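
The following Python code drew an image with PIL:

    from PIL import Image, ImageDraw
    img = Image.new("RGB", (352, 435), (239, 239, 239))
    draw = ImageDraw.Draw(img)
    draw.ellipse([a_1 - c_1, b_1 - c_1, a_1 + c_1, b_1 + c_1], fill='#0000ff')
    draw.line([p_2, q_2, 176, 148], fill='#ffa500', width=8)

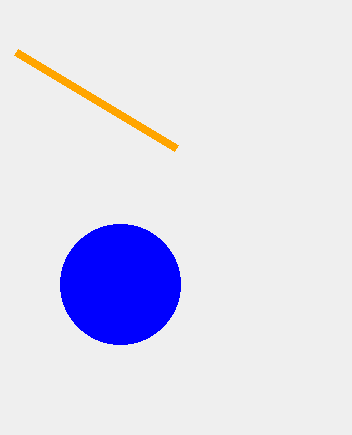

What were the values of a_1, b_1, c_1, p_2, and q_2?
a_1 = 120; b_1 = 284; c_1 = 60; p_2 = 16; q_2 = 52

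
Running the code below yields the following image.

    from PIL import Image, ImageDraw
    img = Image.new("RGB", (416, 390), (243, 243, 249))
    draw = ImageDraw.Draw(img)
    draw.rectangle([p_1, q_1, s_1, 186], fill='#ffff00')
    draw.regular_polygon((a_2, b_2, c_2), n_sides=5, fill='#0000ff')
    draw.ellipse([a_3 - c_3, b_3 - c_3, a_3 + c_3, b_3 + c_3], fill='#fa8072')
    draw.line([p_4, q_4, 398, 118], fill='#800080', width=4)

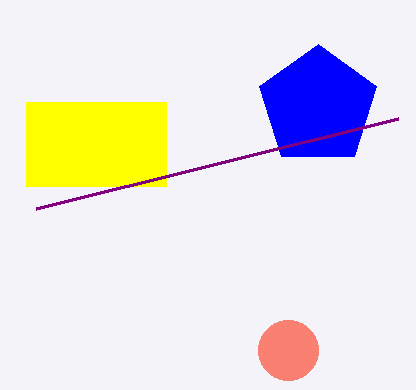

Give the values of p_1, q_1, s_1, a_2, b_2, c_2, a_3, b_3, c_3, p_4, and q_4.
p_1 = 26; q_1 = 102; s_1 = 166; a_2 = 318; b_2 = 106; c_2 = 62; a_3 = 288; b_3 = 350; c_3 = 30; p_4 = 36; q_4 = 208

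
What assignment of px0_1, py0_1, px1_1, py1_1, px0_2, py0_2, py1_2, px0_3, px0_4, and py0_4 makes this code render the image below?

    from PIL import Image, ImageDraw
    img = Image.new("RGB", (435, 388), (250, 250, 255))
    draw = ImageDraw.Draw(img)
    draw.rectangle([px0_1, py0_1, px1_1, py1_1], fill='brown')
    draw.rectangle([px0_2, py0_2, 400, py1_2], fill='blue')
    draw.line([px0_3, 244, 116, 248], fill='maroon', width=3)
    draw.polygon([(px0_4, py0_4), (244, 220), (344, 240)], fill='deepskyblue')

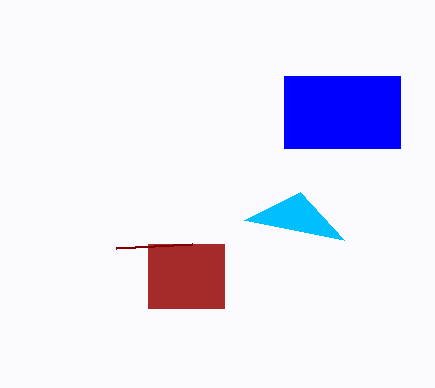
px0_1 = 148
py0_1 = 244
px1_1 = 224
py1_1 = 308
px0_2 = 284
py0_2 = 76
py1_2 = 148
px0_3 = 192
px0_4 = 300
py0_4 = 192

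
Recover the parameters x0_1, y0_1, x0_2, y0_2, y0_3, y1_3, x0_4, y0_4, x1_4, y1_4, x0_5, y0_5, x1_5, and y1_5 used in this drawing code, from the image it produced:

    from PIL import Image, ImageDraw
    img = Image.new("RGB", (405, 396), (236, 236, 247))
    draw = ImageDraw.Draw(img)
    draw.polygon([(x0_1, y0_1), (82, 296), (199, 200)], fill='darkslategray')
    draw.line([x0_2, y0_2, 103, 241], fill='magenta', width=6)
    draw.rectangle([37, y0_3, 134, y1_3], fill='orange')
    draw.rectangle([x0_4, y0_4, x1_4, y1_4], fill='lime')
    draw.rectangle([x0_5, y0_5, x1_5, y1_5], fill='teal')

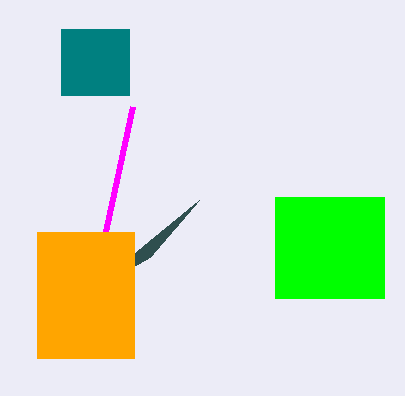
x0_1 = 150; y0_1 = 257; x0_2 = 132; y0_2 = 107; y0_3 = 232; y1_3 = 358; x0_4 = 275; y0_4 = 197; x1_4 = 384; y1_4 = 298; x0_5 = 61; y0_5 = 29; x1_5 = 129; y1_5 = 95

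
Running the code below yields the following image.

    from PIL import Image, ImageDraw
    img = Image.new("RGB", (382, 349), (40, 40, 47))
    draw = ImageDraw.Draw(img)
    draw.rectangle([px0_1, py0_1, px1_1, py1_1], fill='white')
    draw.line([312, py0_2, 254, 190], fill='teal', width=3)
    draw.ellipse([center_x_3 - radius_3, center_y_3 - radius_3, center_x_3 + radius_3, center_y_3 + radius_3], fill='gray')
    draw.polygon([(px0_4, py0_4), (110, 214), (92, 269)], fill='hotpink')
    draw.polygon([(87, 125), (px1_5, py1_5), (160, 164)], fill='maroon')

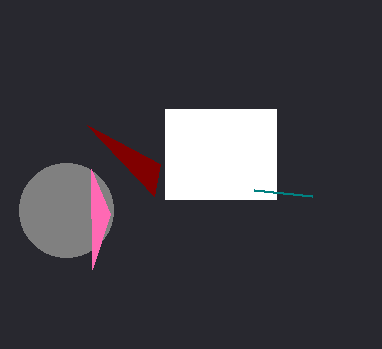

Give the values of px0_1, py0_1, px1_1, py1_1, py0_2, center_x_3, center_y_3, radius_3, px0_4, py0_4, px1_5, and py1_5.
px0_1 = 165, py0_1 = 109, px1_1 = 276, py1_1 = 199, py0_2 = 196, center_x_3 = 66, center_y_3 = 210, radius_3 = 47, px0_4 = 91, py0_4 = 169, px1_5 = 154, py1_5 = 196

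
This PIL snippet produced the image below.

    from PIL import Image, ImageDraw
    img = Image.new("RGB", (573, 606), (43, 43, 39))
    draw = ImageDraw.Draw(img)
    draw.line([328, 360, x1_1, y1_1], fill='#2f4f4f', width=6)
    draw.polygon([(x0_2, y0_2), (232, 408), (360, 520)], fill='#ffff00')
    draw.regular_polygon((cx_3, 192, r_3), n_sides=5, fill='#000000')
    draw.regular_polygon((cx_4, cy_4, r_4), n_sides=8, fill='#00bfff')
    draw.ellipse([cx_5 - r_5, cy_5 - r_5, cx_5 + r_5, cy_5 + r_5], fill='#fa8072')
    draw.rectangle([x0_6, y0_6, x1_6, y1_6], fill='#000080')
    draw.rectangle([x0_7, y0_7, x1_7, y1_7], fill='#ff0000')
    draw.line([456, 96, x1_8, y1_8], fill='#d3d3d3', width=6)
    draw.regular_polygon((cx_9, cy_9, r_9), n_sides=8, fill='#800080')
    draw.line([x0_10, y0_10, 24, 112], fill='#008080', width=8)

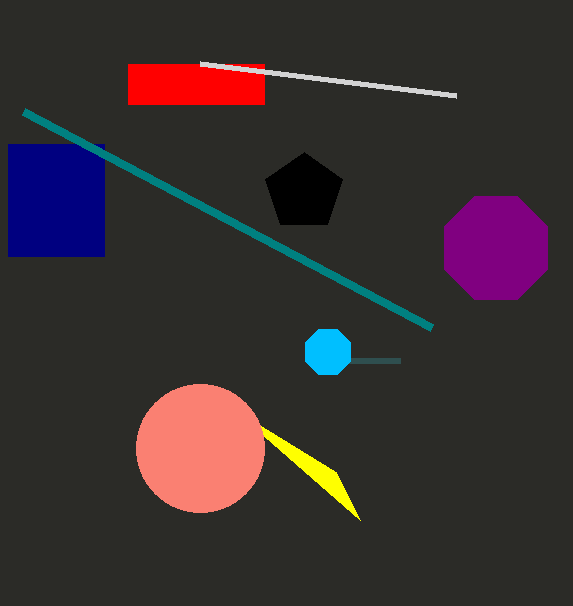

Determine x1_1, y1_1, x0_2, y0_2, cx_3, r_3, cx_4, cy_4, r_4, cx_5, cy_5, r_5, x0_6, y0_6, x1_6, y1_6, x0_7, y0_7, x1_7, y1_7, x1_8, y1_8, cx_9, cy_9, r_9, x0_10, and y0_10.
x1_1 = 400
y1_1 = 360
x0_2 = 336
y0_2 = 472
cx_3 = 304
r_3 = 40
cx_4 = 328
cy_4 = 352
r_4 = 24
cx_5 = 200
cy_5 = 448
r_5 = 64
x0_6 = 8
y0_6 = 144
x1_6 = 104
y1_6 = 256
x0_7 = 128
y0_7 = 64
x1_7 = 264
y1_7 = 104
x1_8 = 200
y1_8 = 64
cx_9 = 496
cy_9 = 248
r_9 = 56
x0_10 = 432
y0_10 = 328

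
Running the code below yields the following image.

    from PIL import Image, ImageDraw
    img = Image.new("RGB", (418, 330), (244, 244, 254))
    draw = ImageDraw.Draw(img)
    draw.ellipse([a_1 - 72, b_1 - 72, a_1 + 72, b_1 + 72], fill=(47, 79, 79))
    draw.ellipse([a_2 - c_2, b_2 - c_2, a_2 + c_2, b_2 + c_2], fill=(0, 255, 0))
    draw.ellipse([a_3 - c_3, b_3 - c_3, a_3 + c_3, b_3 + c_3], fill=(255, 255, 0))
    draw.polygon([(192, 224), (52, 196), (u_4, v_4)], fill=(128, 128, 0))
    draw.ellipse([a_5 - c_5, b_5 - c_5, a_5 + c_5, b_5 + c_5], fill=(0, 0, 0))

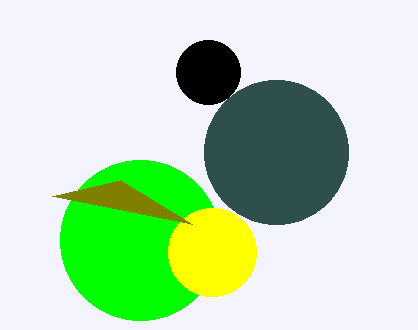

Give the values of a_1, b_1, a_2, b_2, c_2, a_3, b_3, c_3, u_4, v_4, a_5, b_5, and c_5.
a_1 = 276
b_1 = 152
a_2 = 140
b_2 = 240
c_2 = 80
a_3 = 212
b_3 = 252
c_3 = 44
u_4 = 120
v_4 = 180
a_5 = 208
b_5 = 72
c_5 = 32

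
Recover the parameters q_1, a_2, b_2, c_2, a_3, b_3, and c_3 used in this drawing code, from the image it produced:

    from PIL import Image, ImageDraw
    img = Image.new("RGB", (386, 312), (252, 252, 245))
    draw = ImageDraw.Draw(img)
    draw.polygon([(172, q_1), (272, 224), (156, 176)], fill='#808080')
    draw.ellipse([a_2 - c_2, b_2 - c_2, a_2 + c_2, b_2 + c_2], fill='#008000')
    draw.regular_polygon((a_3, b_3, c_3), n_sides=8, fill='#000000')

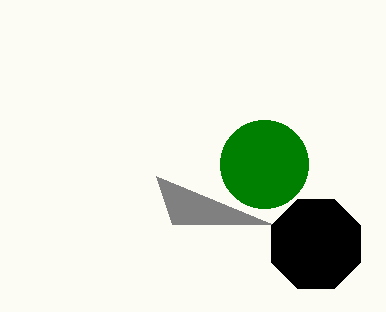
q_1 = 224; a_2 = 264; b_2 = 164; c_2 = 44; a_3 = 316; b_3 = 244; c_3 = 48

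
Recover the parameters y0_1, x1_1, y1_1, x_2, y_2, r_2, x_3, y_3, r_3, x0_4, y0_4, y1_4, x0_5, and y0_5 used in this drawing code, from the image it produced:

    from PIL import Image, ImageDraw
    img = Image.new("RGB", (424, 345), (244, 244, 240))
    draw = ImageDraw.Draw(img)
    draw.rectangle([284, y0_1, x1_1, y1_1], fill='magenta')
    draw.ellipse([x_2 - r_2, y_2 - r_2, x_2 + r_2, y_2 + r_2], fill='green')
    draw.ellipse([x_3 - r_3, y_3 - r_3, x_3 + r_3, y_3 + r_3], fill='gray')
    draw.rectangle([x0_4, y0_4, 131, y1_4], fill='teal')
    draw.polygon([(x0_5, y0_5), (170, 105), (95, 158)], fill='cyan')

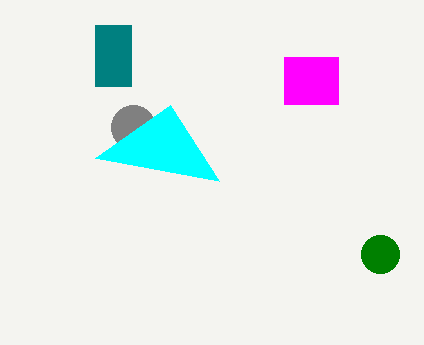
y0_1 = 57
x1_1 = 338
y1_1 = 104
x_2 = 380
y_2 = 254
r_2 = 19
x_3 = 133
y_3 = 127
r_3 = 22
x0_4 = 95
y0_4 = 25
y1_4 = 86
x0_5 = 219
y0_5 = 181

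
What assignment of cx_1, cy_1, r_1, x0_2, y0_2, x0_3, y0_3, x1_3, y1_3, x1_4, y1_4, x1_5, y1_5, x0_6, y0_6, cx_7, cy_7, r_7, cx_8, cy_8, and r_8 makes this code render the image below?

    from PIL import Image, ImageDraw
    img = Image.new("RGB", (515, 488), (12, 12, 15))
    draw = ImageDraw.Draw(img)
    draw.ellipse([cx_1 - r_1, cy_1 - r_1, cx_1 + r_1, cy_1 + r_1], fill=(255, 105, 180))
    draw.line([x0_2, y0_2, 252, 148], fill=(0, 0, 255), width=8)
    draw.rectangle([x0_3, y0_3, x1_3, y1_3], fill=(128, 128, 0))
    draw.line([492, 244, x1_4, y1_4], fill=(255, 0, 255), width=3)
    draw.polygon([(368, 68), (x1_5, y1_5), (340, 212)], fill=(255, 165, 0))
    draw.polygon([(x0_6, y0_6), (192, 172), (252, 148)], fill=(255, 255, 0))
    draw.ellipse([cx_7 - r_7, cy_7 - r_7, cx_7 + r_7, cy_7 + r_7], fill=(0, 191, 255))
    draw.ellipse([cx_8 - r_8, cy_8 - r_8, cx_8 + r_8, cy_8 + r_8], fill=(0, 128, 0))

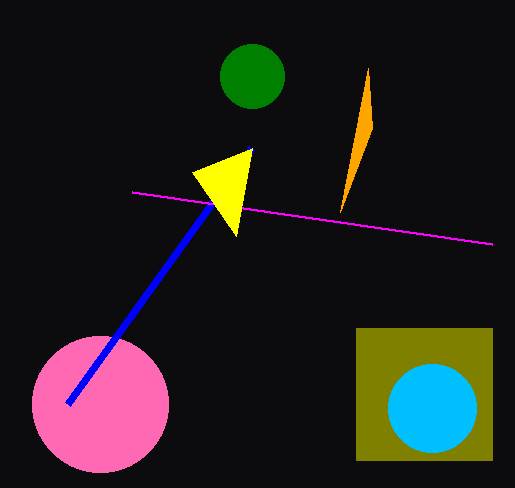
cx_1 = 100; cy_1 = 404; r_1 = 68; x0_2 = 68; y0_2 = 404; x0_3 = 356; y0_3 = 328; x1_3 = 492; y1_3 = 460; x1_4 = 132; y1_4 = 192; x1_5 = 372; y1_5 = 128; x0_6 = 236; y0_6 = 236; cx_7 = 432; cy_7 = 408; r_7 = 44; cx_8 = 252; cy_8 = 76; r_8 = 32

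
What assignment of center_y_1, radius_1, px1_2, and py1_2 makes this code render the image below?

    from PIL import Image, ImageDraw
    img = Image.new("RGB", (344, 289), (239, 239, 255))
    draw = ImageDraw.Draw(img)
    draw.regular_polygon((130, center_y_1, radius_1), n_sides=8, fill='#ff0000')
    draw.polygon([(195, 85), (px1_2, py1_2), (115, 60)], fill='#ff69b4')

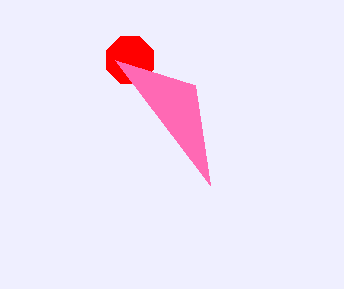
center_y_1 = 60, radius_1 = 25, px1_2 = 210, py1_2 = 185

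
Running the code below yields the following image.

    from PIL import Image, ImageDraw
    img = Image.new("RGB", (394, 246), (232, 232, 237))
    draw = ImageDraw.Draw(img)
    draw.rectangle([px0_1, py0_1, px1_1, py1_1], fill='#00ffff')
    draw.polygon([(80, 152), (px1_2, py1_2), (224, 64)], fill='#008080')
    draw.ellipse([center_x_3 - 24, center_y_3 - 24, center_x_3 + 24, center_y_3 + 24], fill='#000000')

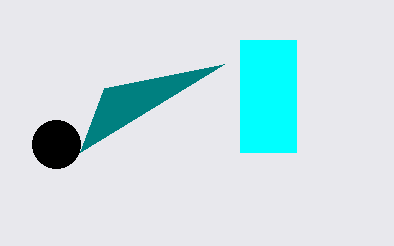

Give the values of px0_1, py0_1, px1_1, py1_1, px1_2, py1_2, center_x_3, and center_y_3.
px0_1 = 240
py0_1 = 40
px1_1 = 296
py1_1 = 152
px1_2 = 104
py1_2 = 88
center_x_3 = 56
center_y_3 = 144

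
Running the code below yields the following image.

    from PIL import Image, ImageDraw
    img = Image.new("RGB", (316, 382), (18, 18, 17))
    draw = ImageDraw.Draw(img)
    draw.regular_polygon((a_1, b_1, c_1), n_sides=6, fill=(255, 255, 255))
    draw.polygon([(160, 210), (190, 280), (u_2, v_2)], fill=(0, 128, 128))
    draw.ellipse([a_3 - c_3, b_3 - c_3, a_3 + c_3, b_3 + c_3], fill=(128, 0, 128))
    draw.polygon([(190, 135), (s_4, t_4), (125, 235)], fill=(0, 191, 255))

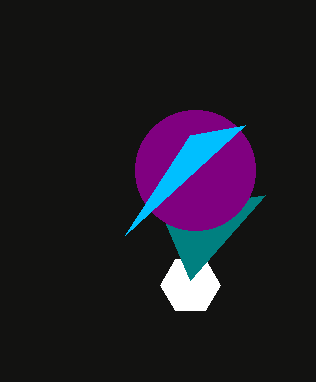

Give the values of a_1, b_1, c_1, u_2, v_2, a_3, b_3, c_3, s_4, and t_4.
a_1 = 190
b_1 = 285
c_1 = 30
u_2 = 265
v_2 = 195
a_3 = 195
b_3 = 170
c_3 = 60
s_4 = 245
t_4 = 125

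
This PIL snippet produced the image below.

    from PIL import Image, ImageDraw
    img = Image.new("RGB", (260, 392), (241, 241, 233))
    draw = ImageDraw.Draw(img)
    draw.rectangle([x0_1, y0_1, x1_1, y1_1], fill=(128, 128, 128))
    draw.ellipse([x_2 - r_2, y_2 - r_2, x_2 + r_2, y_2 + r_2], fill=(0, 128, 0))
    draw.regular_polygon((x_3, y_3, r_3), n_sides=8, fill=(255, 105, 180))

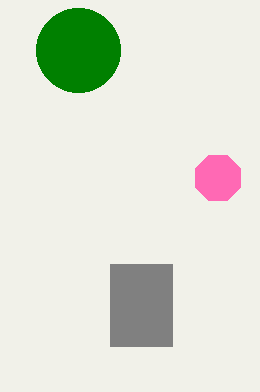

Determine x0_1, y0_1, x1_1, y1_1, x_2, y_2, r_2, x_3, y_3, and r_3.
x0_1 = 110, y0_1 = 264, x1_1 = 172, y1_1 = 346, x_2 = 78, y_2 = 50, r_2 = 42, x_3 = 218, y_3 = 178, r_3 = 24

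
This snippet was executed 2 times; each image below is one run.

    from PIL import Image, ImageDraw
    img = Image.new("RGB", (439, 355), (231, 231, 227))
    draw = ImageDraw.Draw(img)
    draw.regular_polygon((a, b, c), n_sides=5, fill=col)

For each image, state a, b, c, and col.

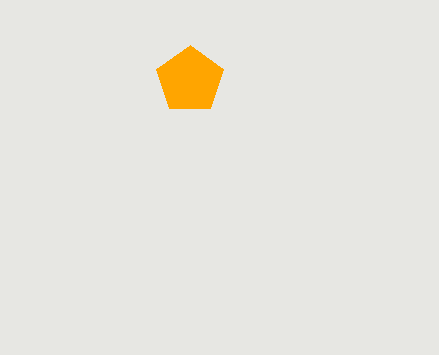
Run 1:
a = 190; b = 80; c = 35; col = 'orange'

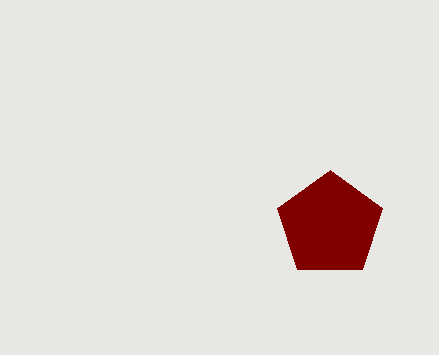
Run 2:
a = 330
b = 225
c = 55
col = 'maroon'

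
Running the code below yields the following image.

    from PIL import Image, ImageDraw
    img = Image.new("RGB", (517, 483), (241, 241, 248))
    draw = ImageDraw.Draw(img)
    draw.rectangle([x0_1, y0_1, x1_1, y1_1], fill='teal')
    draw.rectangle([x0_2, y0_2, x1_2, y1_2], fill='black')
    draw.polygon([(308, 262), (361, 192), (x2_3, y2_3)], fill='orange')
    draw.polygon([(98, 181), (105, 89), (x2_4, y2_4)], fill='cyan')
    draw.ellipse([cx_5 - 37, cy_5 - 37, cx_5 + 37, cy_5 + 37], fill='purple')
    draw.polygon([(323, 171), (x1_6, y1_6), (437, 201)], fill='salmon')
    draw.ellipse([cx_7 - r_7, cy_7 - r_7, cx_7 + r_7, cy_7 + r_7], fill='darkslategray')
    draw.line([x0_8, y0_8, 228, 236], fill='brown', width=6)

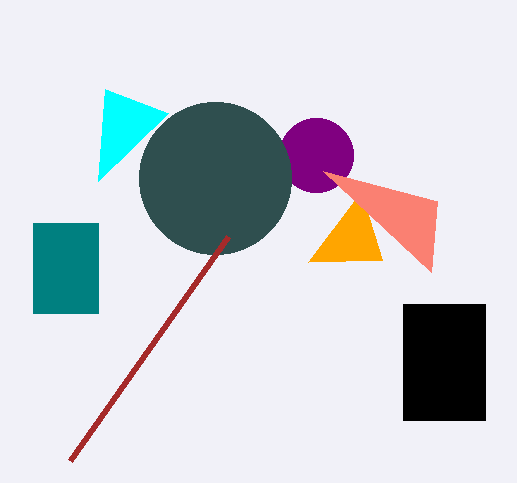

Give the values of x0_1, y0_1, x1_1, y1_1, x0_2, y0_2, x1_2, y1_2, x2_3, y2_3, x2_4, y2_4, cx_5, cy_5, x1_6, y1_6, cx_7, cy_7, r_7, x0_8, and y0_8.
x0_1 = 33, y0_1 = 223, x1_1 = 98, y1_1 = 313, x0_2 = 403, y0_2 = 304, x1_2 = 485, y1_2 = 420, x2_3 = 382, y2_3 = 260, x2_4 = 168, y2_4 = 113, cx_5 = 316, cy_5 = 155, x1_6 = 431, y1_6 = 272, cx_7 = 215, cy_7 = 178, r_7 = 76, x0_8 = 70, y0_8 = 460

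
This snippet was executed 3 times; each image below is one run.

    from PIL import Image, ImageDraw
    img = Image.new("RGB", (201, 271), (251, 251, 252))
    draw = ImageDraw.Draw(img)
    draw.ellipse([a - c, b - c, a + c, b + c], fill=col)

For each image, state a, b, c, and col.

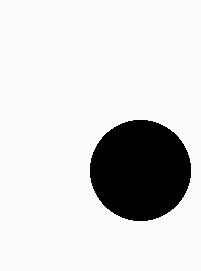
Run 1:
a = 140, b = 170, c = 50, col = 'black'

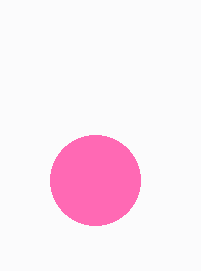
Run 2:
a = 95, b = 180, c = 45, col = 'hotpink'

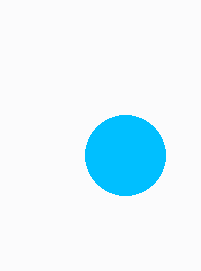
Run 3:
a = 125; b = 155; c = 40; col = 'deepskyblue'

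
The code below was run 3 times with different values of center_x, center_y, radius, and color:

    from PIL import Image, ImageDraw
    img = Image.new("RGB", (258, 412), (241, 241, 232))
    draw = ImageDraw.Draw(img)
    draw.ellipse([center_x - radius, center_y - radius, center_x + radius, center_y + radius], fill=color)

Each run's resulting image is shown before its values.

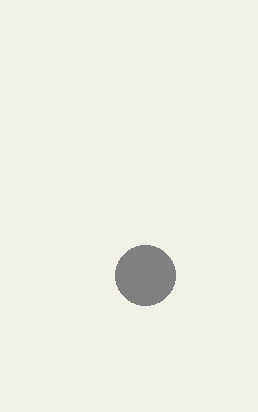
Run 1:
center_x = 145, center_y = 275, radius = 30, color = 'gray'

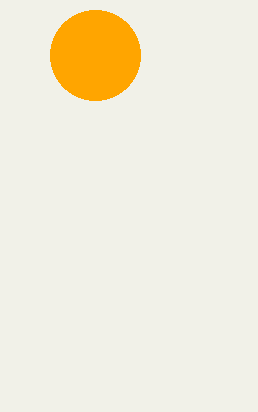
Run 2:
center_x = 95, center_y = 55, radius = 45, color = 'orange'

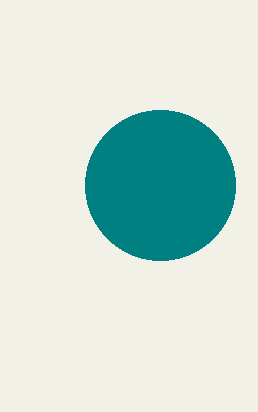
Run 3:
center_x = 160, center_y = 185, radius = 75, color = 'teal'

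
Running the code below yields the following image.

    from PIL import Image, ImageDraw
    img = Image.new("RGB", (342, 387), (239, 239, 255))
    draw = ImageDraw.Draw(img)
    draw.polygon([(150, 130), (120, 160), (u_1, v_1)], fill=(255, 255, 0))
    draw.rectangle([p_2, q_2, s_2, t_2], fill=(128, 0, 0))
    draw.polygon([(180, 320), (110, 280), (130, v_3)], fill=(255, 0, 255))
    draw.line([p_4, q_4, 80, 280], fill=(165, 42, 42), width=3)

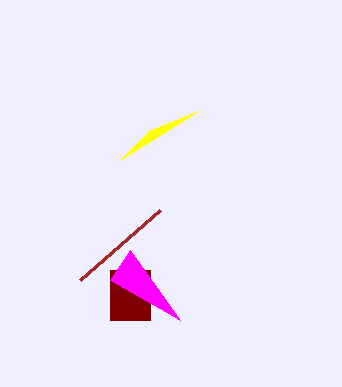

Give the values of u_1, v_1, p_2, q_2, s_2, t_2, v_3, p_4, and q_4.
u_1 = 200; v_1 = 110; p_2 = 110; q_2 = 270; s_2 = 150; t_2 = 320; v_3 = 250; p_4 = 160; q_4 = 210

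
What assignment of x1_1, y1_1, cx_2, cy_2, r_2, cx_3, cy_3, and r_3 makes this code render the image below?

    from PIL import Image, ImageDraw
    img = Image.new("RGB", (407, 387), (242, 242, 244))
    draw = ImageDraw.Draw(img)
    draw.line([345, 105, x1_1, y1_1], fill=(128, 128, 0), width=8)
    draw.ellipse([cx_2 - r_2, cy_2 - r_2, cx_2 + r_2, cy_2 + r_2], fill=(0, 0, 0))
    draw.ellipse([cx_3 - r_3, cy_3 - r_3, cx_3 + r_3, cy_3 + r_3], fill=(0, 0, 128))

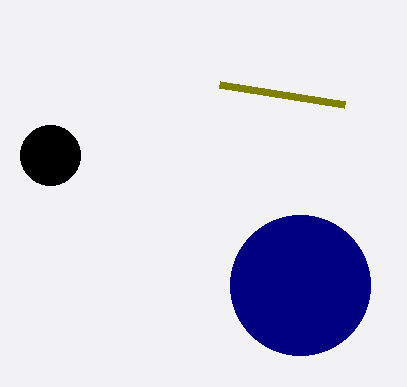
x1_1 = 220; y1_1 = 85; cx_2 = 50; cy_2 = 155; r_2 = 30; cx_3 = 300; cy_3 = 285; r_3 = 70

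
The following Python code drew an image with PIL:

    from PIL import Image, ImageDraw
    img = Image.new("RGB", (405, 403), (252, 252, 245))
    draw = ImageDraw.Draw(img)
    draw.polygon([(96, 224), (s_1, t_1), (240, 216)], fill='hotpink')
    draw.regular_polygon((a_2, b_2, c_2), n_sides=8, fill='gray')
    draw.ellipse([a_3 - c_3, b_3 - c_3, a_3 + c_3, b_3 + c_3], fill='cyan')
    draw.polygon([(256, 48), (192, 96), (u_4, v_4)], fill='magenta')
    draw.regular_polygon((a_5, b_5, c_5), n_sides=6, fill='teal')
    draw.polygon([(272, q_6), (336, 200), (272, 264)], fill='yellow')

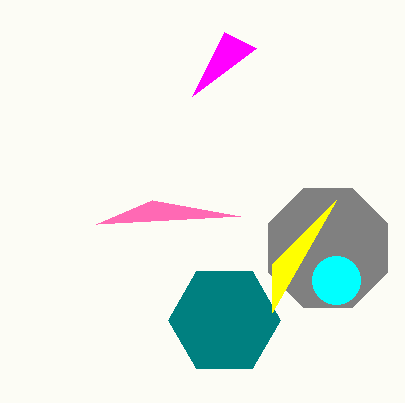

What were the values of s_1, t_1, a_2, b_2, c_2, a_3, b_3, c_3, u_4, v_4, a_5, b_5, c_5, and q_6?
s_1 = 152; t_1 = 200; a_2 = 328; b_2 = 248; c_2 = 64; a_3 = 336; b_3 = 280; c_3 = 24; u_4 = 224; v_4 = 32; a_5 = 224; b_5 = 320; c_5 = 56; q_6 = 312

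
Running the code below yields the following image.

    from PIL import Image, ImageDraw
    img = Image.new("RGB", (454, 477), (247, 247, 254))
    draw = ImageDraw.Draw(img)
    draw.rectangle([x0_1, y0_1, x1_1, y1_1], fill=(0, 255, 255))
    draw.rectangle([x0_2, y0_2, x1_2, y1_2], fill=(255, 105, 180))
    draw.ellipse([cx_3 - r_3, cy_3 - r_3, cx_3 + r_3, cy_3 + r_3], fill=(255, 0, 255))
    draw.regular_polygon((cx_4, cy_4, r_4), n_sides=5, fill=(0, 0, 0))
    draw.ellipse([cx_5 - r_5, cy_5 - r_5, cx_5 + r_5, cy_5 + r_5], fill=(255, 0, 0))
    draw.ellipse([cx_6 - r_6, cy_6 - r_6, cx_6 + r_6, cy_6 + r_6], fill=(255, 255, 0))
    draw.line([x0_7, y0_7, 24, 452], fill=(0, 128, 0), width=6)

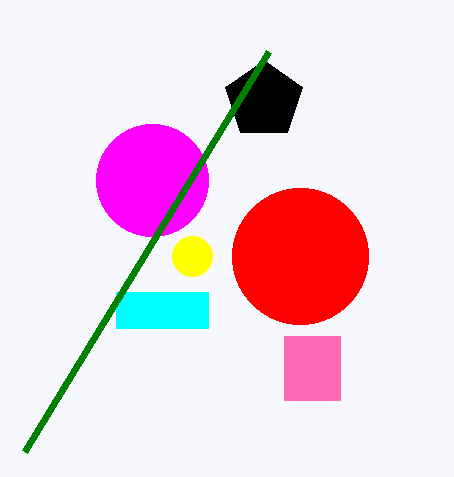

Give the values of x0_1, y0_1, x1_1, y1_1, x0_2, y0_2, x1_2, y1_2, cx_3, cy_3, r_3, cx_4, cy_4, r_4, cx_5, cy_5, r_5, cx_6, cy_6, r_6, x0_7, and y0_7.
x0_1 = 116, y0_1 = 292, x1_1 = 208, y1_1 = 328, x0_2 = 284, y0_2 = 336, x1_2 = 340, y1_2 = 400, cx_3 = 152, cy_3 = 180, r_3 = 56, cx_4 = 264, cy_4 = 100, r_4 = 40, cx_5 = 300, cy_5 = 256, r_5 = 68, cx_6 = 192, cy_6 = 256, r_6 = 20, x0_7 = 268, y0_7 = 52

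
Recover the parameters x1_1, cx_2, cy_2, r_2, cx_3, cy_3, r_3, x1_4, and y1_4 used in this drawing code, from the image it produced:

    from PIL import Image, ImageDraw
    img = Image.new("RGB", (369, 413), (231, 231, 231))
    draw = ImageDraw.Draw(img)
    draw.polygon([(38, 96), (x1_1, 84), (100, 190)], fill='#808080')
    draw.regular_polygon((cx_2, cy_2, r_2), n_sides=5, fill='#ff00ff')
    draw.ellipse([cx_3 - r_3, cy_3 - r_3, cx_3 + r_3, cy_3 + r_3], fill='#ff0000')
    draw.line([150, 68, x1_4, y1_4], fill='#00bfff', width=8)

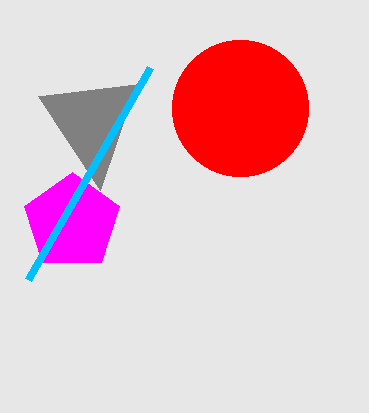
x1_1 = 136; cx_2 = 72; cy_2 = 222; r_2 = 50; cx_3 = 240; cy_3 = 108; r_3 = 68; x1_4 = 28; y1_4 = 280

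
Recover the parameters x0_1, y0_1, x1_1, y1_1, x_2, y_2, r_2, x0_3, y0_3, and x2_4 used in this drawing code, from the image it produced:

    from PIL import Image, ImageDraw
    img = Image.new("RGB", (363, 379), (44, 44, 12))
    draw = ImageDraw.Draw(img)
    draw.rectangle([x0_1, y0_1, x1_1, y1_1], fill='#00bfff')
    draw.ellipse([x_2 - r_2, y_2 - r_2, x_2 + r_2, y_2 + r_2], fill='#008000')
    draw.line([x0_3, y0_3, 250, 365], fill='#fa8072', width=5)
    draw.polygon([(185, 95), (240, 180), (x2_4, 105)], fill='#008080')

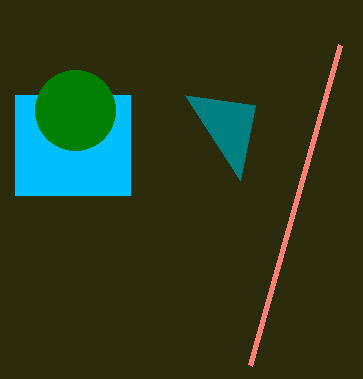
x0_1 = 15; y0_1 = 95; x1_1 = 130; y1_1 = 195; x_2 = 75; y_2 = 110; r_2 = 40; x0_3 = 340; y0_3 = 45; x2_4 = 255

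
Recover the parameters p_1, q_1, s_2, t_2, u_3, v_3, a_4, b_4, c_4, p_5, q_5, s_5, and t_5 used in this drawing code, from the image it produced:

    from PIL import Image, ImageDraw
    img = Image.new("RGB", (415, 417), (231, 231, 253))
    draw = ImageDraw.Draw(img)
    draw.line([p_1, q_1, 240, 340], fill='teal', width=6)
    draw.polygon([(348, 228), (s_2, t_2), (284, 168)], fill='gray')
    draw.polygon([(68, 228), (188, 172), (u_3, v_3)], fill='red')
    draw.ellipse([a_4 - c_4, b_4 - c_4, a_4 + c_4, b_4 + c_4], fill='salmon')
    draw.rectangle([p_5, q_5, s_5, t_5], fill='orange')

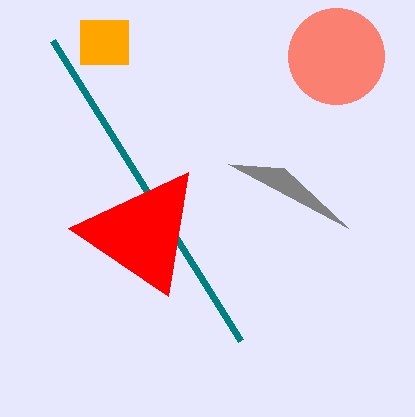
p_1 = 52, q_1 = 40, s_2 = 228, t_2 = 164, u_3 = 168, v_3 = 296, a_4 = 336, b_4 = 56, c_4 = 48, p_5 = 80, q_5 = 20, s_5 = 128, t_5 = 64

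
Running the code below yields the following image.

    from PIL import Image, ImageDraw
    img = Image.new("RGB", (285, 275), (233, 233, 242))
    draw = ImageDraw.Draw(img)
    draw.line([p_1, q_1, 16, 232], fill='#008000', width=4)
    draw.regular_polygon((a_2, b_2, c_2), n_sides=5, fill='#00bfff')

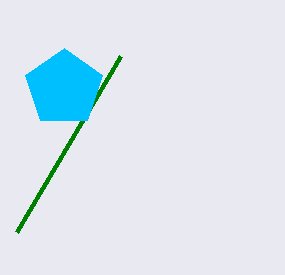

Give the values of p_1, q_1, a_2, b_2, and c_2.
p_1 = 120, q_1 = 56, a_2 = 64, b_2 = 88, c_2 = 40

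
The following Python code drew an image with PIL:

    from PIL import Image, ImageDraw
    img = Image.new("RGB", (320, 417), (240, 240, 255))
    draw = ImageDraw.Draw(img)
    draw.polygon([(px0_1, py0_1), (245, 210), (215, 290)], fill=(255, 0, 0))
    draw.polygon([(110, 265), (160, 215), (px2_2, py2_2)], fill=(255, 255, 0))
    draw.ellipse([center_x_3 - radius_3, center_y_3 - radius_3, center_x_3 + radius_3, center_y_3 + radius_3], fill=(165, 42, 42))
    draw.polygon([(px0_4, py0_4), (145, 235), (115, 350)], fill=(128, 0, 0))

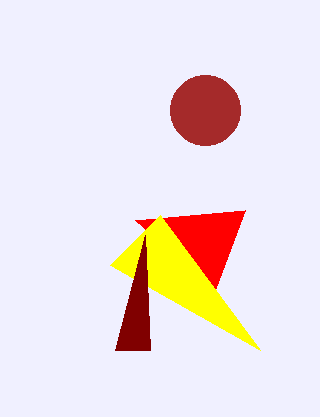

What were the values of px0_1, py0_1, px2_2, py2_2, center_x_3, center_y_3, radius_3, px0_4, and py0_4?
px0_1 = 135
py0_1 = 220
px2_2 = 260
py2_2 = 350
center_x_3 = 205
center_y_3 = 110
radius_3 = 35
px0_4 = 150
py0_4 = 350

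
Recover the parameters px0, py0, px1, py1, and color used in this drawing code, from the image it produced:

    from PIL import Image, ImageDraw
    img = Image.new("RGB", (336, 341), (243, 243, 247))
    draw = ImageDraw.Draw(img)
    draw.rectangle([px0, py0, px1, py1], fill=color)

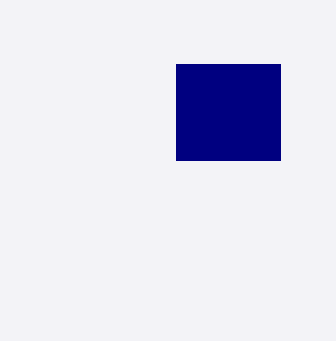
px0 = 176
py0 = 64
px1 = 280
py1 = 160
color = 'navy'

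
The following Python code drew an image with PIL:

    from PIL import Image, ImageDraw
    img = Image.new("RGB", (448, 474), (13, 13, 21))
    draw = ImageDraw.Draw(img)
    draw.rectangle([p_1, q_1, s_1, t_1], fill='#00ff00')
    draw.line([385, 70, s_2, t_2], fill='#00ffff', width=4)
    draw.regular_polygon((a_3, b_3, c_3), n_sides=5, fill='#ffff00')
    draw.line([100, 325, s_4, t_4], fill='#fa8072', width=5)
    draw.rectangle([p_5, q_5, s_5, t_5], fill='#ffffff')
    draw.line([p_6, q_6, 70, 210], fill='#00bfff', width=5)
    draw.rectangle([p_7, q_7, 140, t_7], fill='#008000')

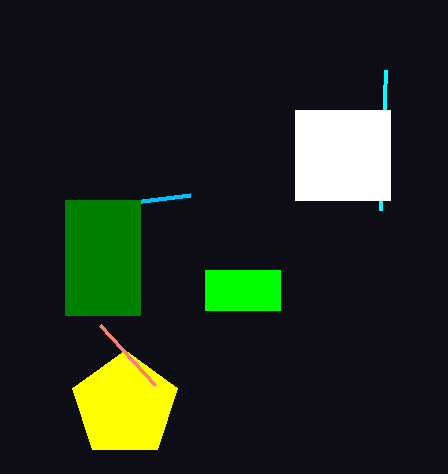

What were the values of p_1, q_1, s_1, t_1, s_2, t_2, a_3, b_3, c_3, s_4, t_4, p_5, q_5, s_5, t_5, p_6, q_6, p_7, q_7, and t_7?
p_1 = 205
q_1 = 270
s_1 = 280
t_1 = 310
s_2 = 380
t_2 = 210
a_3 = 125
b_3 = 405
c_3 = 55
s_4 = 155
t_4 = 385
p_5 = 295
q_5 = 110
s_5 = 390
t_5 = 200
p_6 = 190
q_6 = 195
p_7 = 65
q_7 = 200
t_7 = 315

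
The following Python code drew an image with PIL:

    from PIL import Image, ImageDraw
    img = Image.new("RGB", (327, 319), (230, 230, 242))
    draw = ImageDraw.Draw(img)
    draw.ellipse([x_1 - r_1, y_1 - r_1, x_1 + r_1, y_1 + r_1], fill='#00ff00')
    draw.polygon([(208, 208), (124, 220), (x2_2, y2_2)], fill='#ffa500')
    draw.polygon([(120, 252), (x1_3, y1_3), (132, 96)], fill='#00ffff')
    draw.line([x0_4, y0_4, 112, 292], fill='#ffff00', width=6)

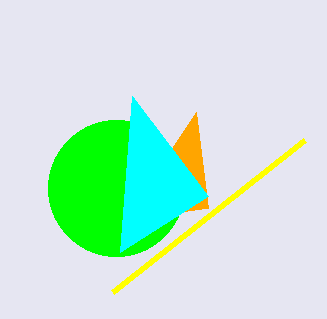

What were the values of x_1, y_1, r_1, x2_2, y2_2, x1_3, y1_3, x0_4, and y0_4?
x_1 = 116, y_1 = 188, r_1 = 68, x2_2 = 196, y2_2 = 112, x1_3 = 208, y1_3 = 196, x0_4 = 304, y0_4 = 140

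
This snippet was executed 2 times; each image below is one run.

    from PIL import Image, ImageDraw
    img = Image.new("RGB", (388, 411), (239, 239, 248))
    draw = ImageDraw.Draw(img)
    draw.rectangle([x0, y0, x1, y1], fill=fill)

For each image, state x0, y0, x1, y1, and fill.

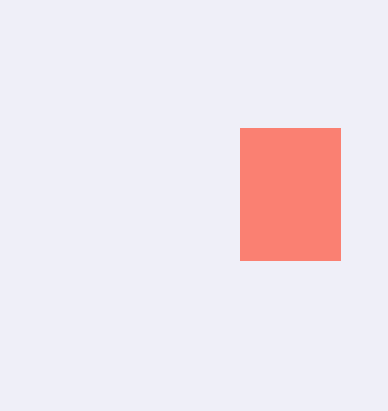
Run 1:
x0 = 240, y0 = 128, x1 = 340, y1 = 260, fill = 'salmon'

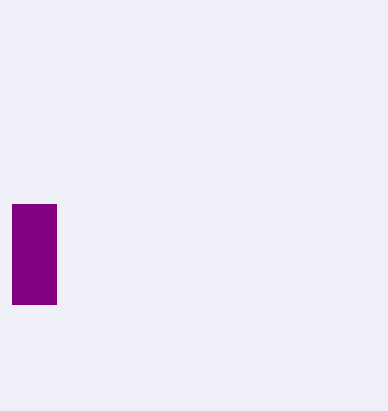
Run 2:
x0 = 12, y0 = 204, x1 = 56, y1 = 304, fill = 'purple'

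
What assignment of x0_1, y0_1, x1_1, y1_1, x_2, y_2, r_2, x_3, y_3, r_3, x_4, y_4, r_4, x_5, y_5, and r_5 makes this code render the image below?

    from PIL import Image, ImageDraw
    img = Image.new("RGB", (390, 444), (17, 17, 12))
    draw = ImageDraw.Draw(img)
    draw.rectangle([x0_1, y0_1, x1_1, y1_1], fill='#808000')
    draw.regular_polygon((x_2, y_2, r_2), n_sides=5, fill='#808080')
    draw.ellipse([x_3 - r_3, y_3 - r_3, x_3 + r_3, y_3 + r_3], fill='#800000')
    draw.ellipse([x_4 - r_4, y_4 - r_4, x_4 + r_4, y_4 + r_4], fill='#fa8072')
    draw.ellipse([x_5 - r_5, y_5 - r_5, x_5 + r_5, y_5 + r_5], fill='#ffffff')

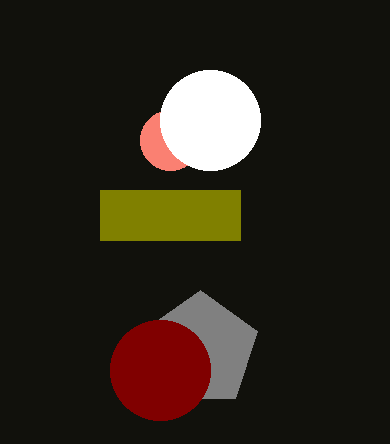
x0_1 = 100, y0_1 = 190, x1_1 = 240, y1_1 = 240, x_2 = 200, y_2 = 350, r_2 = 60, x_3 = 160, y_3 = 370, r_3 = 50, x_4 = 170, y_4 = 140, r_4 = 30, x_5 = 210, y_5 = 120, r_5 = 50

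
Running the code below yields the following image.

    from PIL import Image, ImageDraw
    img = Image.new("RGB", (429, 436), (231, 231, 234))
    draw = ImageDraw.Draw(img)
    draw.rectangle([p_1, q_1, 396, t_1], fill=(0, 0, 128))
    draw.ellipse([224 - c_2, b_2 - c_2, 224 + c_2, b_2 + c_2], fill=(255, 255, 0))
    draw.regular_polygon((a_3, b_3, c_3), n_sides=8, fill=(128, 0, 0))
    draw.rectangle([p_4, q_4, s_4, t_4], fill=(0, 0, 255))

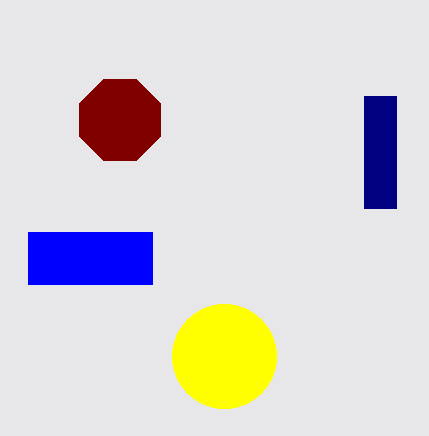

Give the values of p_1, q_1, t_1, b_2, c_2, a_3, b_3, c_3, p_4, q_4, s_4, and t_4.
p_1 = 364, q_1 = 96, t_1 = 208, b_2 = 356, c_2 = 52, a_3 = 120, b_3 = 120, c_3 = 44, p_4 = 28, q_4 = 232, s_4 = 152, t_4 = 284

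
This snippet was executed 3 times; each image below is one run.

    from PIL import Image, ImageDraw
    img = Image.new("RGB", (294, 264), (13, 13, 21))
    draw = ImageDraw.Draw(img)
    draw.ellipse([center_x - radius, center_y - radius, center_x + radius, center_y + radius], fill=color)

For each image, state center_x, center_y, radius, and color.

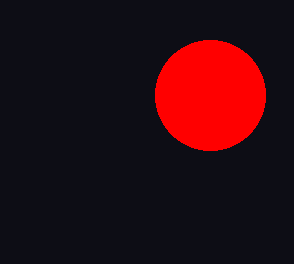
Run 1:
center_x = 210
center_y = 95
radius = 55
color = 'red'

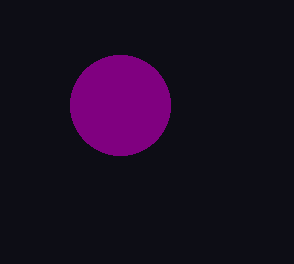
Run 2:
center_x = 120; center_y = 105; radius = 50; color = 'purple'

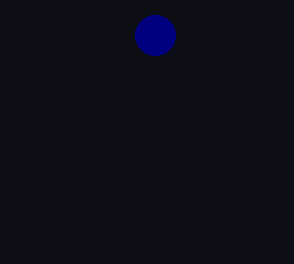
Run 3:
center_x = 155
center_y = 35
radius = 20
color = 'navy'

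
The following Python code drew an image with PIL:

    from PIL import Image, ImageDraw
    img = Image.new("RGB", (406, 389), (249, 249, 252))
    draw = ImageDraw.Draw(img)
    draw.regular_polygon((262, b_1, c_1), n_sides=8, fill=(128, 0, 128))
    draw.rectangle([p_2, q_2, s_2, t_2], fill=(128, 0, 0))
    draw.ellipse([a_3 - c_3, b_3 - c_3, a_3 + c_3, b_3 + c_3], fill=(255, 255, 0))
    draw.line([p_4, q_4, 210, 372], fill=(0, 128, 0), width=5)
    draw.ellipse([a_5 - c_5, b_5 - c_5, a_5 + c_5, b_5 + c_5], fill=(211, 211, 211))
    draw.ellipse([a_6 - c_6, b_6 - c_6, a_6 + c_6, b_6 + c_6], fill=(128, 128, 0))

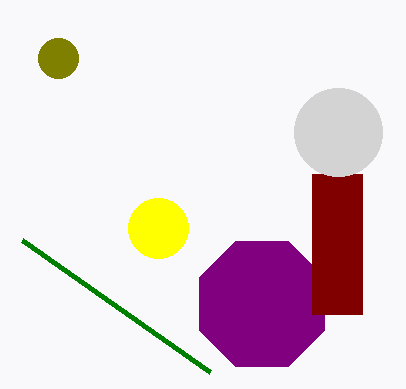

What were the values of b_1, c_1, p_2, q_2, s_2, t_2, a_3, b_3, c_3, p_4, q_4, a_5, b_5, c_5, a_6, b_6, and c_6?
b_1 = 304; c_1 = 68; p_2 = 312; q_2 = 174; s_2 = 362; t_2 = 314; a_3 = 158; b_3 = 228; c_3 = 30; p_4 = 22; q_4 = 240; a_5 = 338; b_5 = 132; c_5 = 44; a_6 = 58; b_6 = 58; c_6 = 20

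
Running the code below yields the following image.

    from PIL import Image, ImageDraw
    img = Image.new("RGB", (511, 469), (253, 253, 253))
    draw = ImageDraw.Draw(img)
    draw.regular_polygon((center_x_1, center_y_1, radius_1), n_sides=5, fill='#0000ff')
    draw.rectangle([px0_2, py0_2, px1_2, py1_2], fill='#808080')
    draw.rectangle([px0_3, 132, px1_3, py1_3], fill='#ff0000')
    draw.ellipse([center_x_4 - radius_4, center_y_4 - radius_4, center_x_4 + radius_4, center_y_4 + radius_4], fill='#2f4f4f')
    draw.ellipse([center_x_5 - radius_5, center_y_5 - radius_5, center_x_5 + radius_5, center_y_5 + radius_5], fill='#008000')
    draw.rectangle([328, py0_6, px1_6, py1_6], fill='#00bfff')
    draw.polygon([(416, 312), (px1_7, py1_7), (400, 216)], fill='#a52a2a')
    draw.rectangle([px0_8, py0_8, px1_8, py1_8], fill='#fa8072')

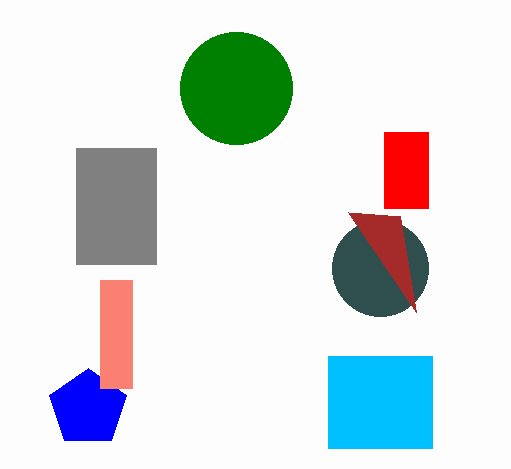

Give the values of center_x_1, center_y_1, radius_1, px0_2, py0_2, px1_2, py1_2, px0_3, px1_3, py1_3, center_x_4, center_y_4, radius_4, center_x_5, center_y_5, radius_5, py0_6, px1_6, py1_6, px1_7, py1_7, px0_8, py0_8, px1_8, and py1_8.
center_x_1 = 88
center_y_1 = 408
radius_1 = 40
px0_2 = 76
py0_2 = 148
px1_2 = 156
py1_2 = 264
px0_3 = 384
px1_3 = 428
py1_3 = 208
center_x_4 = 380
center_y_4 = 268
radius_4 = 48
center_x_5 = 236
center_y_5 = 88
radius_5 = 56
py0_6 = 356
px1_6 = 432
py1_6 = 448
px1_7 = 348
py1_7 = 212
px0_8 = 100
py0_8 = 280
px1_8 = 132
py1_8 = 388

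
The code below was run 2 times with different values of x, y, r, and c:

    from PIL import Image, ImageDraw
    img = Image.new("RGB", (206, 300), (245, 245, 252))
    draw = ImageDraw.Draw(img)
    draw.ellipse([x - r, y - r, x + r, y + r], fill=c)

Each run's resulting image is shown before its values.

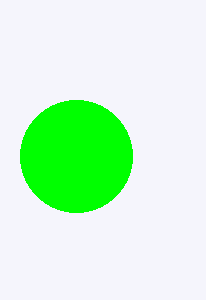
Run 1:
x = 76, y = 156, r = 56, c = 'lime'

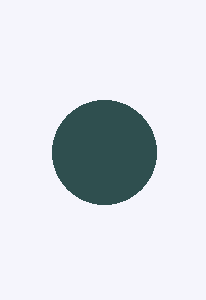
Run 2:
x = 104, y = 152, r = 52, c = 'darkslategray'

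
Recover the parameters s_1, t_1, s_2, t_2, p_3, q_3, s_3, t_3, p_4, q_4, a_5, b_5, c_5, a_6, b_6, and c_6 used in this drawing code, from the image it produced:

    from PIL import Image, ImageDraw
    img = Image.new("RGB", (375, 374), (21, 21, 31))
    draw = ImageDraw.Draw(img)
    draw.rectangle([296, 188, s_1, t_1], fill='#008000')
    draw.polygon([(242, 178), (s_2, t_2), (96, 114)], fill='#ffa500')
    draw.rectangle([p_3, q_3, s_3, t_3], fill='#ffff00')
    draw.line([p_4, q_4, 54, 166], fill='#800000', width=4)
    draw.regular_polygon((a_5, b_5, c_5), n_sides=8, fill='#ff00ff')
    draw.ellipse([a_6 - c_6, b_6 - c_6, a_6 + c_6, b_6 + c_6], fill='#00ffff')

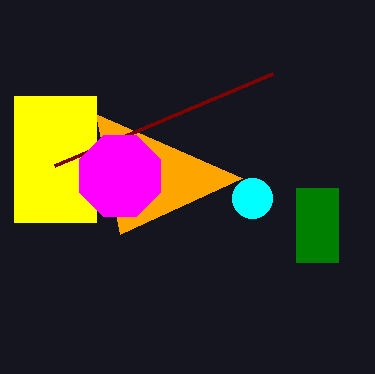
s_1 = 338, t_1 = 262, s_2 = 120, t_2 = 234, p_3 = 14, q_3 = 96, s_3 = 96, t_3 = 222, p_4 = 272, q_4 = 74, a_5 = 120, b_5 = 176, c_5 = 44, a_6 = 252, b_6 = 198, c_6 = 20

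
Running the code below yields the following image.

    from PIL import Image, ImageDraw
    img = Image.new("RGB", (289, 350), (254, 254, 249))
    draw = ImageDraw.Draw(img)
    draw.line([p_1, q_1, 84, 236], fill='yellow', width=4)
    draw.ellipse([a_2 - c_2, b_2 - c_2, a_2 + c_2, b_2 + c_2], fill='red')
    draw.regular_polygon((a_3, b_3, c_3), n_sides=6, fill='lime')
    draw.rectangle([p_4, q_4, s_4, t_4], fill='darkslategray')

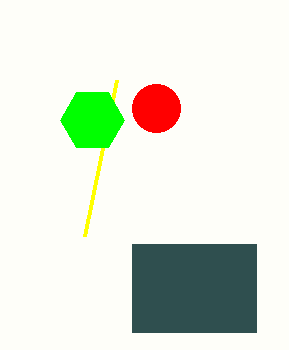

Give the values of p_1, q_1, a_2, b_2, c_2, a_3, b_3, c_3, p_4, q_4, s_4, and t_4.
p_1 = 116
q_1 = 80
a_2 = 156
b_2 = 108
c_2 = 24
a_3 = 92
b_3 = 120
c_3 = 32
p_4 = 132
q_4 = 244
s_4 = 256
t_4 = 332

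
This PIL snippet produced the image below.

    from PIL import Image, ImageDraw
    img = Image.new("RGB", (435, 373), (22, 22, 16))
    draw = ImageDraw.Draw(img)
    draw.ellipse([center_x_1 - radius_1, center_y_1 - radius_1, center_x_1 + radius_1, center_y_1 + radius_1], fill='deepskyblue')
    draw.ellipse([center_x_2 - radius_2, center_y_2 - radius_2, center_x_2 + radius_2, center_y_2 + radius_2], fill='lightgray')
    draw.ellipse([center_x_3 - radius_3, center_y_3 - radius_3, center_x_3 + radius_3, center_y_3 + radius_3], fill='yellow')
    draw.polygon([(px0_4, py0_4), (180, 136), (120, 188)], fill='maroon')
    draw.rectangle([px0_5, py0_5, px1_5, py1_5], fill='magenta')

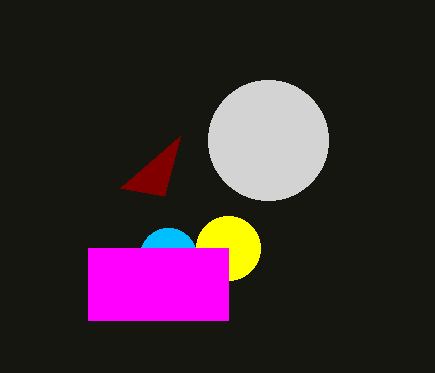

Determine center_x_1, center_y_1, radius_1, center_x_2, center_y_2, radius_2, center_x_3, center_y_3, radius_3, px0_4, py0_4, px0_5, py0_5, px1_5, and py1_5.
center_x_1 = 168, center_y_1 = 256, radius_1 = 28, center_x_2 = 268, center_y_2 = 140, radius_2 = 60, center_x_3 = 228, center_y_3 = 248, radius_3 = 32, px0_4 = 164, py0_4 = 196, px0_5 = 88, py0_5 = 248, px1_5 = 228, py1_5 = 320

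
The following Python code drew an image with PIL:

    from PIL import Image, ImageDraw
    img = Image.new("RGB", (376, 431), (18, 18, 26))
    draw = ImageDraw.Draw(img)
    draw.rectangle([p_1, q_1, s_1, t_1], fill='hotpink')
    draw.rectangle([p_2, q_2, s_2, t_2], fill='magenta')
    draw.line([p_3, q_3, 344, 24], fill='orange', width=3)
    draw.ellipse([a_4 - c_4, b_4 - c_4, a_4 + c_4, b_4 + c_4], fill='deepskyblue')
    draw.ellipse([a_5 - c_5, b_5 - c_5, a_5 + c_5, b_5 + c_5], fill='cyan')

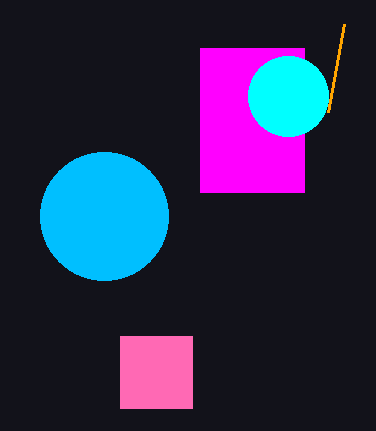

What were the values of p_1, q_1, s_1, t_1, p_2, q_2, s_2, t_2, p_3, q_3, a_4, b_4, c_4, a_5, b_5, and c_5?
p_1 = 120; q_1 = 336; s_1 = 192; t_1 = 408; p_2 = 200; q_2 = 48; s_2 = 304; t_2 = 192; p_3 = 328; q_3 = 112; a_4 = 104; b_4 = 216; c_4 = 64; a_5 = 288; b_5 = 96; c_5 = 40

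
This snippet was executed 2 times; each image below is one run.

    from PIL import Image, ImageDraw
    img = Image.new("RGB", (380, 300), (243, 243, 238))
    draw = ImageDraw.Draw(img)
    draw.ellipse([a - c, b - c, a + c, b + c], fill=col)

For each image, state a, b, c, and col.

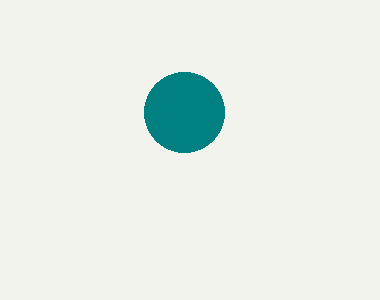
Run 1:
a = 184
b = 112
c = 40
col = 'teal'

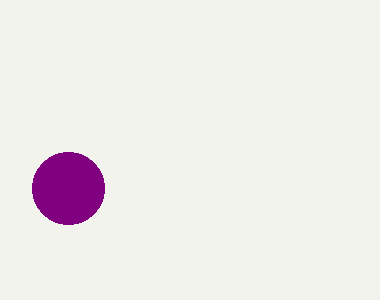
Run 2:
a = 68, b = 188, c = 36, col = 'purple'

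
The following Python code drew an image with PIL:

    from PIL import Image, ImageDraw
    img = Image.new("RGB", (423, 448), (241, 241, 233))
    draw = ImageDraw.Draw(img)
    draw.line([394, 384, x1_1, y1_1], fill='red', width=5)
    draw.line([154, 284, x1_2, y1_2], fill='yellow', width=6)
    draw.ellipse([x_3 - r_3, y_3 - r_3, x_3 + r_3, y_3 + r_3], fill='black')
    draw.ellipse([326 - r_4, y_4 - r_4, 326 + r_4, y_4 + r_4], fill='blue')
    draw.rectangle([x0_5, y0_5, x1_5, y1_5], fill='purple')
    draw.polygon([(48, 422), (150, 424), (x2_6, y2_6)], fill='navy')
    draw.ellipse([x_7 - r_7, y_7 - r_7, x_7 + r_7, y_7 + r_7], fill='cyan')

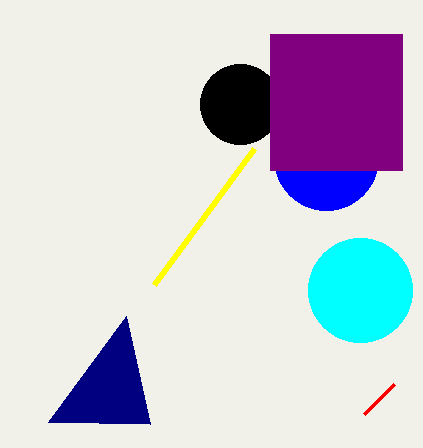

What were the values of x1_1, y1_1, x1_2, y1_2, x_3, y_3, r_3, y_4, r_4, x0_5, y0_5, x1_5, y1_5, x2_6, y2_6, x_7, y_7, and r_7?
x1_1 = 364, y1_1 = 414, x1_2 = 254, y1_2 = 148, x_3 = 240, y_3 = 104, r_3 = 40, y_4 = 158, r_4 = 52, x0_5 = 270, y0_5 = 34, x1_5 = 402, y1_5 = 170, x2_6 = 126, y2_6 = 316, x_7 = 360, y_7 = 290, r_7 = 52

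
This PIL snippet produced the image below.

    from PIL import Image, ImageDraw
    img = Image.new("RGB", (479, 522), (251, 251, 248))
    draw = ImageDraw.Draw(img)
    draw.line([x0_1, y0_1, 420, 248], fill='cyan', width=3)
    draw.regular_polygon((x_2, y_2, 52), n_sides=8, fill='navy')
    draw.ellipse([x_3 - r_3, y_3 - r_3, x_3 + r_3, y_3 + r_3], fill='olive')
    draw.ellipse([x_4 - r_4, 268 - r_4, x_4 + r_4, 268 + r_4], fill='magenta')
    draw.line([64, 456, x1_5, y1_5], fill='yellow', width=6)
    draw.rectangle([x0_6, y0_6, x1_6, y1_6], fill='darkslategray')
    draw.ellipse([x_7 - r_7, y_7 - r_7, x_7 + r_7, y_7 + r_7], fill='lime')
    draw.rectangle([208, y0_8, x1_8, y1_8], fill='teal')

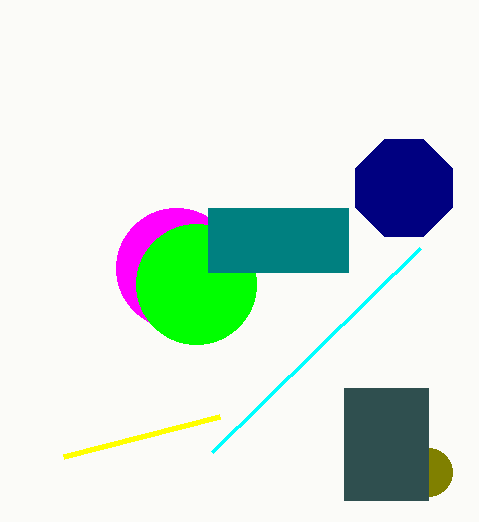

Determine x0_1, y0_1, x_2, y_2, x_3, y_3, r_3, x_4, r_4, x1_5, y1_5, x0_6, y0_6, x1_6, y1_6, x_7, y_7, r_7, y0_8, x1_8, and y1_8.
x0_1 = 212, y0_1 = 452, x_2 = 404, y_2 = 188, x_3 = 428, y_3 = 472, r_3 = 24, x_4 = 176, r_4 = 60, x1_5 = 220, y1_5 = 416, x0_6 = 344, y0_6 = 388, x1_6 = 428, y1_6 = 500, x_7 = 196, y_7 = 284, r_7 = 60, y0_8 = 208, x1_8 = 348, y1_8 = 272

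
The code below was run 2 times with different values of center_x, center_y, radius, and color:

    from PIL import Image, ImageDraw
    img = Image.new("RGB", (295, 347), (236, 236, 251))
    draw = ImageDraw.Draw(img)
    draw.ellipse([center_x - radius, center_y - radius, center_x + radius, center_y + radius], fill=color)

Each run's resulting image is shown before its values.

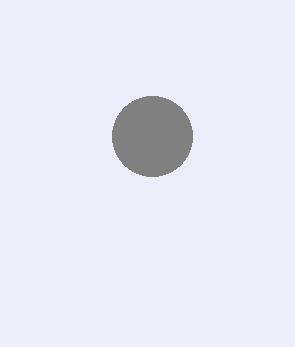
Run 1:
center_x = 152, center_y = 136, radius = 40, color = 'gray'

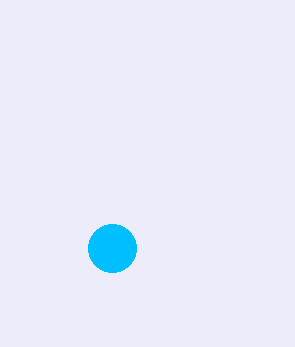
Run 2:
center_x = 112; center_y = 248; radius = 24; color = 'deepskyblue'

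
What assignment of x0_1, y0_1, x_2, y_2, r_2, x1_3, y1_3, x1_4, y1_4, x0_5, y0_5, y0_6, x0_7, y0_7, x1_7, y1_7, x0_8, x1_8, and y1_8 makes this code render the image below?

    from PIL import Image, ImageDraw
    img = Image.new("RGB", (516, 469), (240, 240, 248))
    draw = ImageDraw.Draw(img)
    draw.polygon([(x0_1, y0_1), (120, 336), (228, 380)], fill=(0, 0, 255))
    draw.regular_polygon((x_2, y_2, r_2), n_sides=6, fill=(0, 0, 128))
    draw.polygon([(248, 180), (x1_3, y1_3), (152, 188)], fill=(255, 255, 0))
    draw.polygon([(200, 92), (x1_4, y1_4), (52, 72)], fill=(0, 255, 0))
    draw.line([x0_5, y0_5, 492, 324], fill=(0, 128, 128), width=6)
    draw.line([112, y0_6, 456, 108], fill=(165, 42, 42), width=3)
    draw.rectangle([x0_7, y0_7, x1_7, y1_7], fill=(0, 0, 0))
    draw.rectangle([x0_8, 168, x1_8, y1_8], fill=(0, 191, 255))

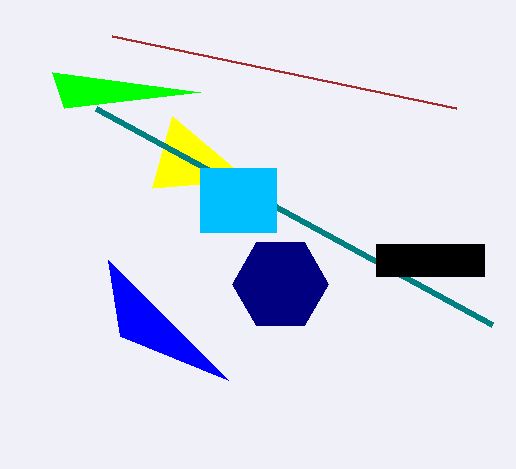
x0_1 = 108, y0_1 = 260, x_2 = 280, y_2 = 284, r_2 = 48, x1_3 = 172, y1_3 = 116, x1_4 = 64, y1_4 = 108, x0_5 = 96, y0_5 = 108, y0_6 = 36, x0_7 = 376, y0_7 = 244, x1_7 = 484, y1_7 = 276, x0_8 = 200, x1_8 = 276, y1_8 = 232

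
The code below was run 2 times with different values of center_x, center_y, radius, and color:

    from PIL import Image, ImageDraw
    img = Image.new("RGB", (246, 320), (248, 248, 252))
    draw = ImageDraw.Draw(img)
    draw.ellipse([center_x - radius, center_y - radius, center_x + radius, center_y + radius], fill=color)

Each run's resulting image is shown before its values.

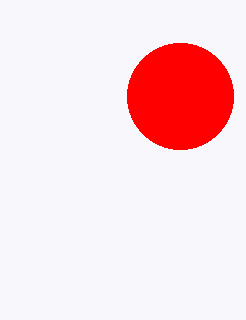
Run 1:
center_x = 180
center_y = 96
radius = 53
color = 'red'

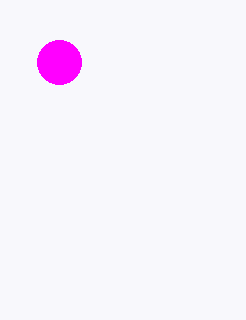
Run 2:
center_x = 59; center_y = 62; radius = 22; color = 'magenta'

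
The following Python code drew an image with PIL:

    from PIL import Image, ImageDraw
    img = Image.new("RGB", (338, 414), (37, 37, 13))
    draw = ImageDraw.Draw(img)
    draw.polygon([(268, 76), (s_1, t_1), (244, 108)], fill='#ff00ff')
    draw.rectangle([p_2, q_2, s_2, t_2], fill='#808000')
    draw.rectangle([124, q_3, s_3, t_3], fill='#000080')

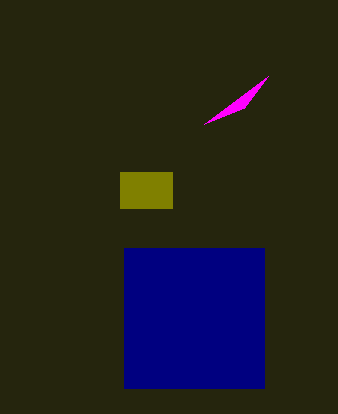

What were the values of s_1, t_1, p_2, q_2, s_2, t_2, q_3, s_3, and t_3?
s_1 = 204, t_1 = 124, p_2 = 120, q_2 = 172, s_2 = 172, t_2 = 208, q_3 = 248, s_3 = 264, t_3 = 388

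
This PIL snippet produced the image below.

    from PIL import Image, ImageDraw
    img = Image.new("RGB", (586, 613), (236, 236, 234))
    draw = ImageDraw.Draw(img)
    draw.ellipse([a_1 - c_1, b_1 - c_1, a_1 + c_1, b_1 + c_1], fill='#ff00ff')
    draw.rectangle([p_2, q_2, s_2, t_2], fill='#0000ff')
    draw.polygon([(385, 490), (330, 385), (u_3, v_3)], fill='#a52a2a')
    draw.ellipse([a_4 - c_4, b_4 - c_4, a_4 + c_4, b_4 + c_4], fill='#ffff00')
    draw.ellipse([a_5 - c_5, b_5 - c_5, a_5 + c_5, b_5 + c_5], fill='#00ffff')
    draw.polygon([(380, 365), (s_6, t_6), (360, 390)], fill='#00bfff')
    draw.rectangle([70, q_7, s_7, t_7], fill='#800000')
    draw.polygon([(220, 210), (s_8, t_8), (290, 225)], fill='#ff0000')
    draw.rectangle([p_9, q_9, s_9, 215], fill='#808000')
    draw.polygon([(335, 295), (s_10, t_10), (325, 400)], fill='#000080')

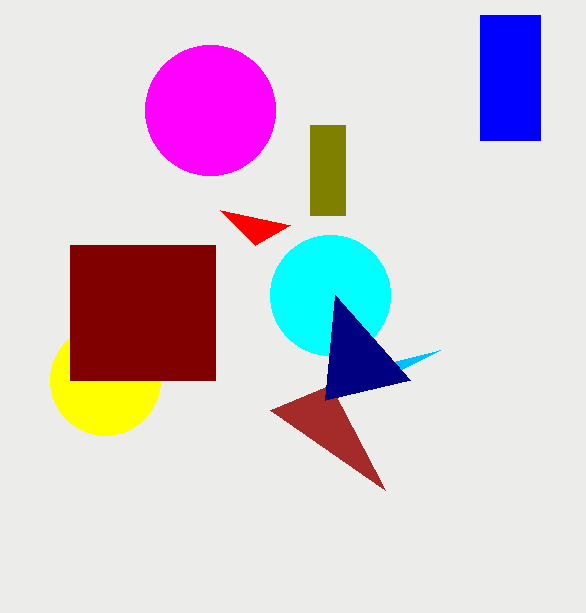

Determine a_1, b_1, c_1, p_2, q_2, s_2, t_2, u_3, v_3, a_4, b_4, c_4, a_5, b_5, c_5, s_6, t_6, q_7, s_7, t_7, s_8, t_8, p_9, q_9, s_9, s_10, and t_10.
a_1 = 210
b_1 = 110
c_1 = 65
p_2 = 480
q_2 = 15
s_2 = 540
t_2 = 140
u_3 = 270
v_3 = 410
a_4 = 105
b_4 = 380
c_4 = 55
a_5 = 330
b_5 = 295
c_5 = 60
s_6 = 440
t_6 = 350
q_7 = 245
s_7 = 215
t_7 = 380
s_8 = 255
t_8 = 245
p_9 = 310
q_9 = 125
s_9 = 345
s_10 = 410
t_10 = 380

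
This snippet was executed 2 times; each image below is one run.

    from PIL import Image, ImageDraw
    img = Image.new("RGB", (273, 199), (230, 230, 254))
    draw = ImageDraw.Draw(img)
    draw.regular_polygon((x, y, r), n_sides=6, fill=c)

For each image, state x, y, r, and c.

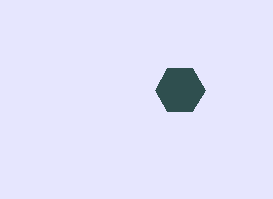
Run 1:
x = 180; y = 90; r = 25; c = 'darkslategray'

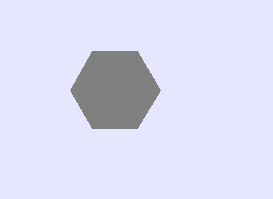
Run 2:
x = 115, y = 90, r = 45, c = 'gray'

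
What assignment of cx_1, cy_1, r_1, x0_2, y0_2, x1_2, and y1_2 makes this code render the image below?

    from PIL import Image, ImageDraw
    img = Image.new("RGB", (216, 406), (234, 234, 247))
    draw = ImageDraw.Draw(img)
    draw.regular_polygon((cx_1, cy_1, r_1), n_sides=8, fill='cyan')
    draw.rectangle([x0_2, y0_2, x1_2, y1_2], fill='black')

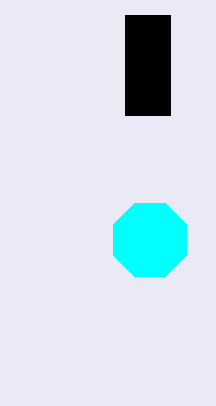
cx_1 = 150
cy_1 = 240
r_1 = 40
x0_2 = 125
y0_2 = 15
x1_2 = 170
y1_2 = 115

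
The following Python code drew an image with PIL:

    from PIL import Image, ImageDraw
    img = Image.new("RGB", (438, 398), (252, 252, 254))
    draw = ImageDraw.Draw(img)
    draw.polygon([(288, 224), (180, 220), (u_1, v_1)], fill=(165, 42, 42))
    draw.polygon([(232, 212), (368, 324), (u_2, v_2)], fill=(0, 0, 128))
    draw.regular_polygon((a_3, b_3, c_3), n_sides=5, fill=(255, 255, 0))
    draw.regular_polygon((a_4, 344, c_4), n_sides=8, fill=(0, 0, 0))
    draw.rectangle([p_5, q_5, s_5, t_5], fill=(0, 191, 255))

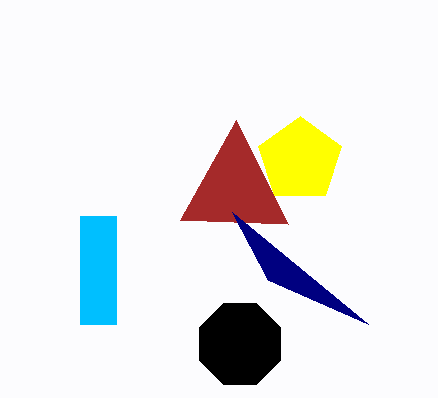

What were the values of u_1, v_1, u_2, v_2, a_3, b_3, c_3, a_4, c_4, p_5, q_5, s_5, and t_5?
u_1 = 236; v_1 = 120; u_2 = 268; v_2 = 280; a_3 = 300; b_3 = 160; c_3 = 44; a_4 = 240; c_4 = 44; p_5 = 80; q_5 = 216; s_5 = 116; t_5 = 324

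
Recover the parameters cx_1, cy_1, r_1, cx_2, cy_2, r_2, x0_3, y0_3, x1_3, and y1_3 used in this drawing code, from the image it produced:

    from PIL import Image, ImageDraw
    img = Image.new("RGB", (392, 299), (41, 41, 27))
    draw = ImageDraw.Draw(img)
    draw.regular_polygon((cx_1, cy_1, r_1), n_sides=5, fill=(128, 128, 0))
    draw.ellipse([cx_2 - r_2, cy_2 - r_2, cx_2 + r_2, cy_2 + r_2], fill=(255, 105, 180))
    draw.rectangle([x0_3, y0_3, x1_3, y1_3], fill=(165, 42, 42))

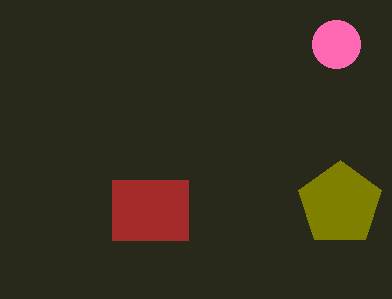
cx_1 = 340; cy_1 = 204; r_1 = 44; cx_2 = 336; cy_2 = 44; r_2 = 24; x0_3 = 112; y0_3 = 180; x1_3 = 188; y1_3 = 240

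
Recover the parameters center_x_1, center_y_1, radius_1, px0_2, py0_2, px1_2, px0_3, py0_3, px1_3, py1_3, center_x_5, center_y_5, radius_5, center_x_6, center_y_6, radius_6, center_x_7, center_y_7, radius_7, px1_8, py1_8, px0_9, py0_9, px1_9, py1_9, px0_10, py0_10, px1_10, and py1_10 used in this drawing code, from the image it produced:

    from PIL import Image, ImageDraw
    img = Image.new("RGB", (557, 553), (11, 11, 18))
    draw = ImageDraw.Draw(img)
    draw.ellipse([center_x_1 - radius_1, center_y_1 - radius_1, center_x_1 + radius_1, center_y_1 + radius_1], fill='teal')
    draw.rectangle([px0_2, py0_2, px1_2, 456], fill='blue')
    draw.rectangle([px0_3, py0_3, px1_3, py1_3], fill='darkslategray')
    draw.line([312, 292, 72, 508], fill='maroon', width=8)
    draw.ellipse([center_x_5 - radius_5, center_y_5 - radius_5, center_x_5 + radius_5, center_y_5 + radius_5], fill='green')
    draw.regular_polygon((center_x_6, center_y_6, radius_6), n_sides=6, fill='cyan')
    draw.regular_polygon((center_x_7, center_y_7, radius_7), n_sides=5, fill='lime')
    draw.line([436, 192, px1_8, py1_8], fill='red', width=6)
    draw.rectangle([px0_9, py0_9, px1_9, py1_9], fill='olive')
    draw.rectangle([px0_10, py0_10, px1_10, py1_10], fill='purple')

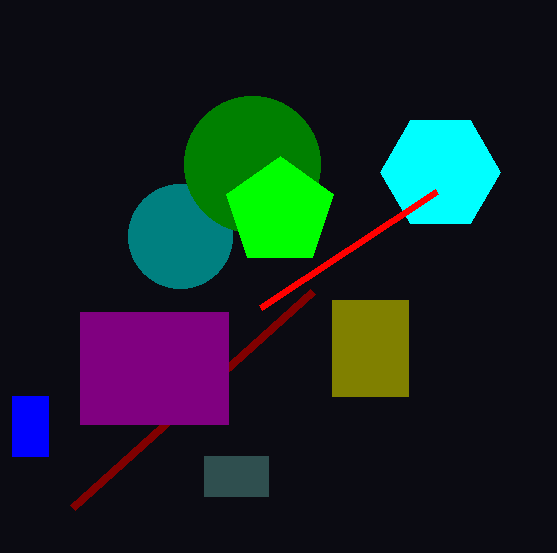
center_x_1 = 180, center_y_1 = 236, radius_1 = 52, px0_2 = 12, py0_2 = 396, px1_2 = 48, px0_3 = 204, py0_3 = 456, px1_3 = 268, py1_3 = 496, center_x_5 = 252, center_y_5 = 164, radius_5 = 68, center_x_6 = 440, center_y_6 = 172, radius_6 = 60, center_x_7 = 280, center_y_7 = 212, radius_7 = 56, px1_8 = 260, py1_8 = 308, px0_9 = 332, py0_9 = 300, px1_9 = 408, py1_9 = 396, px0_10 = 80, py0_10 = 312, px1_10 = 228, py1_10 = 424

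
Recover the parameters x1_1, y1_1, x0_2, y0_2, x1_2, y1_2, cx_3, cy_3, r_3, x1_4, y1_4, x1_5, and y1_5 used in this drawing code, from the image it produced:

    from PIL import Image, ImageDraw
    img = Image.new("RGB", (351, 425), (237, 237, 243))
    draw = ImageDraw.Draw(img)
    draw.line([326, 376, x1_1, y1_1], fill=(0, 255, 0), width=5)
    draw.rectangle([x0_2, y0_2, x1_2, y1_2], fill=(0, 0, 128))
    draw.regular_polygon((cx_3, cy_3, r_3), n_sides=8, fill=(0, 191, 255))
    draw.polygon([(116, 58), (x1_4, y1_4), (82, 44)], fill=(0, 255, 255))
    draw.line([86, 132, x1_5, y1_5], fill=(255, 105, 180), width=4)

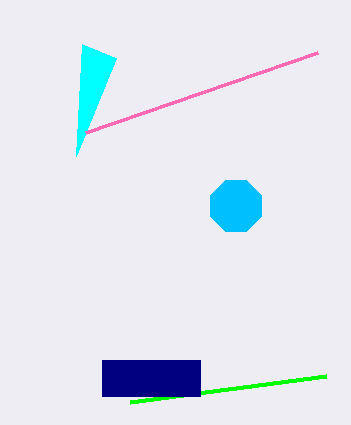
x1_1 = 130
y1_1 = 402
x0_2 = 102
y0_2 = 360
x1_2 = 200
y1_2 = 396
cx_3 = 236
cy_3 = 206
r_3 = 28
x1_4 = 76
y1_4 = 156
x1_5 = 318
y1_5 = 52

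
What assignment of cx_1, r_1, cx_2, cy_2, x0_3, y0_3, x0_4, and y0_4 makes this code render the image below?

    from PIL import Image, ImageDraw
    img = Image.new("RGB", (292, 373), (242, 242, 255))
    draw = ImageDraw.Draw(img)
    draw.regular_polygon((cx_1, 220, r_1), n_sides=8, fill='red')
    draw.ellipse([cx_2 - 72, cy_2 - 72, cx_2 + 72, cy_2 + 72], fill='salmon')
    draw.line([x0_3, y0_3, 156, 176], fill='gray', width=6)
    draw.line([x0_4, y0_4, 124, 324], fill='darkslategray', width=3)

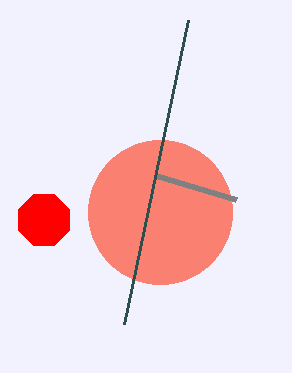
cx_1 = 44
r_1 = 28
cx_2 = 160
cy_2 = 212
x0_3 = 236
y0_3 = 200
x0_4 = 188
y0_4 = 20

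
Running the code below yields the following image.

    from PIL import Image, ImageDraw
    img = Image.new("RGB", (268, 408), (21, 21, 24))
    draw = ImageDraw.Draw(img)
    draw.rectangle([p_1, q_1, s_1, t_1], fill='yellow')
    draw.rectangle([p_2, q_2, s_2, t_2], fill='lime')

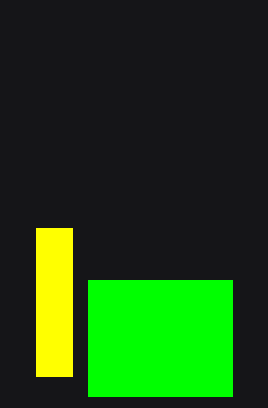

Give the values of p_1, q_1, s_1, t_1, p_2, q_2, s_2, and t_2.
p_1 = 36; q_1 = 228; s_1 = 72; t_1 = 376; p_2 = 88; q_2 = 280; s_2 = 232; t_2 = 396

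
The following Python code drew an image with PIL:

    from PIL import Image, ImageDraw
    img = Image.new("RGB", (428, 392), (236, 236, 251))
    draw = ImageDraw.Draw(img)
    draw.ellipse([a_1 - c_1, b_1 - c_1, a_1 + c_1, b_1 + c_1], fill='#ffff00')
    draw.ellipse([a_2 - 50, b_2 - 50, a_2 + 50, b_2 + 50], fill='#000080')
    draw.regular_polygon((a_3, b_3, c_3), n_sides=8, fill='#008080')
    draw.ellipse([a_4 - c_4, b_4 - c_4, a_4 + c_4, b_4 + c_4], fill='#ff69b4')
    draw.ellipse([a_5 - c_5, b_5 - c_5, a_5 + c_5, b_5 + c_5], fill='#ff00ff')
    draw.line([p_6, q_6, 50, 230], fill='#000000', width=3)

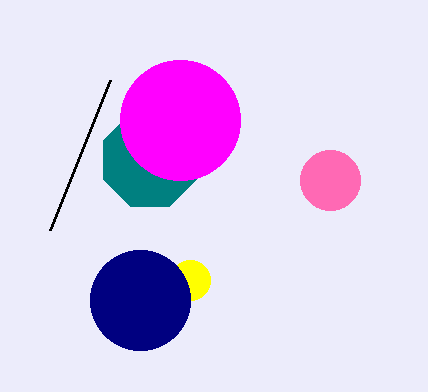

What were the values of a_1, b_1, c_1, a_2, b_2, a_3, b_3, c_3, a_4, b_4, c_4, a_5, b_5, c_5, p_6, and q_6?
a_1 = 190, b_1 = 280, c_1 = 20, a_2 = 140, b_2 = 300, a_3 = 150, b_3 = 160, c_3 = 50, a_4 = 330, b_4 = 180, c_4 = 30, a_5 = 180, b_5 = 120, c_5 = 60, p_6 = 110, q_6 = 80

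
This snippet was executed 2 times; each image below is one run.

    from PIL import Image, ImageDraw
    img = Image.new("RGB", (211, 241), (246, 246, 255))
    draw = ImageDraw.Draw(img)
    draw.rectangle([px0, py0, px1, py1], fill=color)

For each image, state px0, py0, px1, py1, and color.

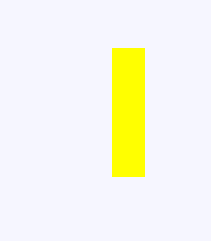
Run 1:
px0 = 112
py0 = 48
px1 = 144
py1 = 176
color = 'yellow'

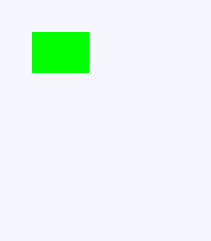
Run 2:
px0 = 32; py0 = 32; px1 = 88; py1 = 72; color = 'lime'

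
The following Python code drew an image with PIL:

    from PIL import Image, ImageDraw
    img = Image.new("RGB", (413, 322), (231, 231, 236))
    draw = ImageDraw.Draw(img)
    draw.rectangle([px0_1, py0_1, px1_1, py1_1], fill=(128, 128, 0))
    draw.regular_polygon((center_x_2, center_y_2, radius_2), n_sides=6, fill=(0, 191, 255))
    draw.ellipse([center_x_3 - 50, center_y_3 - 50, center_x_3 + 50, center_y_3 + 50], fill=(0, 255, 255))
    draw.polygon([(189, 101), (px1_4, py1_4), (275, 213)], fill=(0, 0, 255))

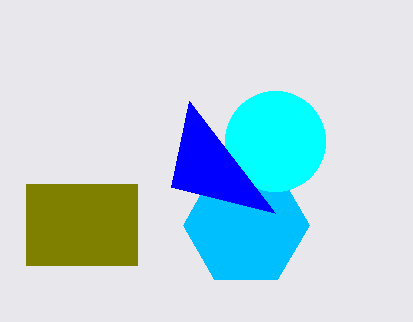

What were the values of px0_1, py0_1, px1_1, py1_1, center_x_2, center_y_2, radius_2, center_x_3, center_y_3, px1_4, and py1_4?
px0_1 = 26
py0_1 = 184
px1_1 = 137
py1_1 = 265
center_x_2 = 246
center_y_2 = 225
radius_2 = 63
center_x_3 = 275
center_y_3 = 141
px1_4 = 171
py1_4 = 187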